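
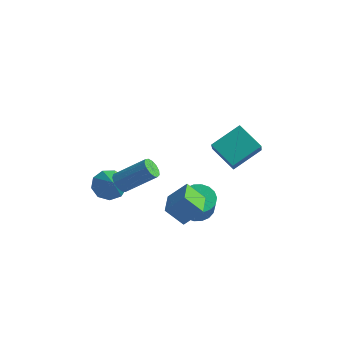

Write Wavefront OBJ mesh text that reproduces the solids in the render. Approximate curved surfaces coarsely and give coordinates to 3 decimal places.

v 1.207 -0.174 -0.958
v 2.042 0.376 -0.979
v 2.508 -0.276 0.497
v 1.673 -0.826 0.518
v 1.753 0.642 -0.77
v 2.22 -0.01 0.706
v 1.356 0.747 -0.599
v 1.823 0.095 0.878
v 0.93 0.67 -0.498
v 1.396 0.018 0.978
v 0.558 0.425 -0.489
v 1.024 -0.227 0.988
v 0.315 0.062 -0.572
v 0.781 -0.59 0.904
v 0.248 -0.348 -0.732
v 0.715 -1 0.744
v 0.372 -0.724 -0.937
v 0.838 -1.376 0.539
v 0.66 -0.99 -1.146
v 1.127 -1.642 0.33
v 1.057 -1.095 -1.318
v 1.524 -1.747 0.159
v 1.484 -1.018 -1.418
v 1.95 -1.67 0.058
v 1.856 -0.773 -1.428
v 2.322 -1.425 0.049
v 2.099 -0.41 -1.344
v 2.565 -1.062 0.132
v 2.165 0 -1.184
v 2.632 -0.652 0.292
v -2.02 -3.011 1.957
v -1.548 -3.251 1.546
v 0.012 -2.449 2.873
v -0.46 -2.209 3.283
v -1.626 -2.902 1.426
v -0.065 -2.099 2.753
v -1.829 -2.587 1.475
v -0.268 -1.785 2.802
v -2.092 -2.407 1.676
v -0.532 -1.605 3.003
v -2.333 -2.419 1.966
v -0.773 -1.616 3.293
v -2.475 -2.619 2.254
v -0.914 -1.816 3.581
v -2.472 -2.943 2.447
v -0.912 -2.141 3.774
v -2.326 -3.289 2.484
v -0.765 -2.487 3.811
v -2.082 -3.547 2.354
v -0.522 -2.745 3.681
v -1.819 -3.635 2.098
v -0.259 -2.832 3.425
v -1.62 -3.524 1.797
v -0.06 -2.722 3.123
v 2.308 -3.704 0.74
v 1.319 -3.982 1.721
v 1.642 -2.191 0.498
v 0.654 -2.469 1.479
v 3.186 -3.151 1.781
v 2.198 -3.429 2.762
v 2.521 -1.638 1.539
v 1.532 -1.916 2.52
v 1.628 3.403 -0.107
v 2.184 2.21 1.304
v 0.056 3.783 0.832
v 0.612 2.59 2.244
v 2.588 4.99 0.856
v 3.144 3.797 2.268
v 1.016 5.37 1.796
v 1.572 4.177 3.207
v -3.468 -1.781 0.258
v -2.961 -0.942 0.539
v -2.692 -2.639 1.422
v -3.557 -0.993 0.899
v -4.111 -1.413 0.959
v -4.364 -2.005 0.691
v -4.198 -2.493 0.221
v -3.69 -2.648 -0.232
v -3.078 -2.397 -0.455
v -2.649 -1.859 -0.345
v -2.603 -1.284 0.048
f 2 1 5
f 2 5 3
f 3 5 6
f 3 6 4
f 5 1 7
f 5 7 6
f 6 7 8
f 6 8 4
f 7 1 9
f 7 9 8
f 8 9 10
f 8 10 4
f 9 1 11
f 9 11 10
f 10 11 12
f 10 12 4
f 11 1 13
f 11 13 12
f 12 13 14
f 12 14 4
f 13 1 15
f 13 15 14
f 14 15 16
f 14 16 4
f 15 1 17
f 15 17 16
f 16 17 18
f 16 18 4
f 17 1 19
f 17 19 18
f 18 19 20
f 18 20 4
f 19 1 21
f 19 21 20
f 20 21 22
f 20 22 4
f 21 1 23
f 21 23 22
f 22 23 24
f 22 24 4
f 23 1 25
f 23 25 24
f 24 25 26
f 24 26 4
f 25 1 27
f 25 27 26
f 26 27 28
f 26 28 4
f 27 1 29
f 27 29 28
f 28 29 30
f 28 30 4
f 29 1 2
f 29 2 30
f 30 2 3
f 30 3 4
f 32 31 35
f 32 35 33
f 33 35 36
f 33 36 34
f 35 31 37
f 35 37 36
f 36 37 38
f 36 38 34
f 37 31 39
f 37 39 38
f 38 39 40
f 38 40 34
f 39 31 41
f 39 41 40
f 40 41 42
f 40 42 34
f 41 31 43
f 41 43 42
f 42 43 44
f 42 44 34
f 43 31 45
f 43 45 44
f 44 45 46
f 44 46 34
f 45 31 47
f 45 47 46
f 46 47 48
f 46 48 34
f 47 31 49
f 47 49 48
f 48 49 50
f 48 50 34
f 49 31 51
f 49 51 50
f 50 51 52
f 50 52 34
f 51 31 53
f 51 53 52
f 52 53 54
f 52 54 34
f 53 31 32
f 53 32 54
f 54 32 33
f 54 33 34
f 56 58 55
f 59 56 55
f 55 58 57
f 57 59 55
f 56 62 58
f 60 56 59
f 60 62 56
f 58 62 57
f 61 59 57
f 57 62 61
f 61 60 59
f 62 60 61
f 64 66 63
f 67 64 63
f 63 66 65
f 65 67 63
f 64 70 66
f 68 64 67
f 68 70 64
f 66 70 65
f 69 67 65
f 65 70 69
f 69 68 67
f 70 68 69
f 72 71 74
f 72 74 73
f 74 71 75
f 74 75 73
f 75 71 76
f 75 76 73
f 76 71 77
f 76 77 73
f 77 71 78
f 77 78 73
f 78 71 79
f 78 79 73
f 79 71 80
f 79 80 73
f 80 71 81
f 80 81 73
f 81 71 72
f 81 72 73



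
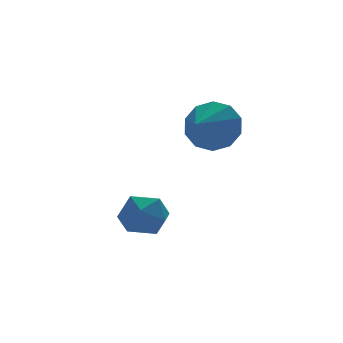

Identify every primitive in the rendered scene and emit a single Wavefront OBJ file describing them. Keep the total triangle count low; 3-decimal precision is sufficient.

v -0.277 0.975 1.603
v 0.105 0.825 2.231
v -1.043 0.425 1.937
v -0.142 1.211 2.302
v -0.44 1.507 2.106
v -0.676 1.6 1.718
v -0.759 1.454 1.286
v -0.659 1.125 0.975
v -0.413 0.739 0.904
v -0.115 0.443 1.1
v 0.121 0.35 1.488
v 0.205 0.496 1.92
v -3.182 -0.537 0.376
v -2.625 -0.303 0.13
v -3.295 -1.157 -0.47
v -2.738 -0.923 -0.716
v -2.726 -1.304 -0.187
v -2.656 -0.921 0.336
v -3.264 -0.539 -0.676
v -3.194 -0.156 -0.153
v -2.676 -0.304 -0.52
v -2.344 -0.777 -0.218
v -3.576 -0.683 -0.122
v -3.244 -1.156 0.18
f 2 1 4
f 2 4 3
f 4 1 5
f 4 5 3
f 5 1 6
f 5 6 3
f 6 1 7
f 6 7 3
f 7 1 8
f 7 8 3
f 8 1 9
f 8 9 3
f 9 1 10
f 9 10 3
f 10 1 11
f 10 11 3
f 11 1 12
f 11 12 3
f 12 1 2
f 12 2 3
f 13 24 18
f 13 18 14
f 13 14 20
f 13 20 23
f 13 23 24
f 14 18 22
f 18 24 17
f 24 23 15
f 23 20 19
f 20 14 21
f 16 22 17
f 16 17 15
f 16 15 19
f 16 19 21
f 16 21 22
f 17 22 18
f 15 17 24
f 19 15 23
f 21 19 20
f 22 21 14



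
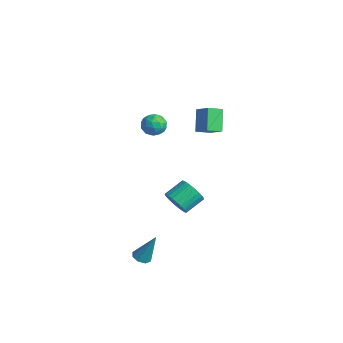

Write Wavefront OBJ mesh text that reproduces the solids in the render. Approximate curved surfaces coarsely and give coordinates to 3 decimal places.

v -1.874 4.146 0.857
v -1.981 3.306 1.161
v -0.871 4.254 1.507
v -0.978 3.414 1.811
v -1.102 3.646 -0.251
v -1.209 2.806 0.053
v -0.099 3.754 0.399
v -0.206 2.914 0.703
v 0.388 0.687 -3.827
v 0.688 0.351 -3.154
v 0.593 1.458 -2.56
v 0.292 1.793 -3.233
v 0.952 0.45 -3.297
v 0.857 1.557 -2.702
v 1.13 0.585 -3.52
v 1.035 1.692 -2.925
v 1.195 0.736 -3.79
v 1.1 1.843 -3.196
v 1.137 0.879 -4.066
v 1.042 1.986 -3.471
v 0.965 0.993 -4.305
v 0.87 2.1 -3.711
v 0.705 1.06 -4.472
v 0.61 2.167 -3.877
v 0.397 1.07 -4.54
v 0.302 2.177 -3.946
v 0.087 1.022 -4.5
v -0.008 2.129 -3.906
v -0.177 0.923 -4.358
v -0.272 2.03 -3.763
v -0.355 0.788 -4.135
v -0.45 1.895 -3.54
v -0.42 0.637 -3.864
v -0.515 1.744 -3.27
v -0.362 0.494 -3.589
v -0.457 1.601 -2.994
v -0.19 0.38 -3.349
v -0.285 1.487 -2.755
v 0.07 0.313 -3.183
v -0.025 1.42 -2.588
v 0.378 0.303 -3.114
v 0.283 1.41 -2.52
v 3.388 -2.981 -4.566
v 3.733 -3.381 -4.525
v 3.852 -2.419 -2.974
v 3.899 -3.05 -4.69
v 3.765 -2.678 -4.782
v 3.411 -2.484 -4.748
v 3.043 -2.581 -4.606
v 2.878 -2.912 -4.441
v 3.011 -3.284 -4.349
v 3.366 -3.478 -4.383
v 0.612 -0.564 2.576
v 0.872 -0.218 3.132
v 1.028 -1.542 2.988
v 1.288 -1.196 3.544
v 0.592 -1.27 3.47
v 0.334 -0.666 3.215
v 1.566 -1.094 2.905
v 1.308 -0.49 2.65
v 1.461 -0.546 3.335
v 0.859 -0.655 3.685
v 1.041 -1.105 2.435
v 0.439 -1.214 2.785
v 0.705 -0.305 2.817
v 1.195 -1.455 3.303
v 0.785 -1.498 3.259
v 0.938 -1.295 3.586
v 0.389 -0.569 2.866
v 0.542 -0.366 3.193
v 0.377 -0.984 3.392
v 1.358 -1.394 2.927
v 1.511 -1.191 3.254
v 0.962 -0.465 2.534
v 1.115 -0.262 2.861
v 1.523 -0.776 2.728
v 1.204 -0.295 3.264
v 1.449 -0.869 3.507
v 1.612 -0.809 3.131
v 1.461 -0.454 2.981
v 0.851 -0.359 3.469
v 1.095 -0.933 3.712
v 0.686 -0.977 3.668
v 0.535 -0.622 3.518
v 1.197 -0.551 3.589
v 0.805 -0.827 2.408
v 1.049 -1.401 2.651
v 1.365 -1.138 2.602
v 1.214 -0.783 2.452
v 0.451 -0.891 2.613
v 0.696 -1.465 2.856
v 0.439 -1.306 3.139
v 0.288 -0.951 2.989
v 0.703 -1.209 2.531
f 2 4 1
f 5 2 1
f 1 4 3
f 3 5 1
f 2 8 4
f 6 2 5
f 6 8 2
f 4 8 3
f 7 5 3
f 3 8 7
f 7 6 5
f 8 6 7
f 10 9 13
f 10 13 11
f 11 13 14
f 11 14 12
f 13 9 15
f 13 15 14
f 14 15 16
f 14 16 12
f 15 9 17
f 15 17 16
f 16 17 18
f 16 18 12
f 17 9 19
f 17 19 18
f 18 19 20
f 18 20 12
f 19 9 21
f 19 21 20
f 20 21 22
f 20 22 12
f 21 9 23
f 21 23 22
f 22 23 24
f 22 24 12
f 23 9 25
f 23 25 24
f 24 25 26
f 24 26 12
f 25 9 27
f 25 27 26
f 26 27 28
f 26 28 12
f 27 9 29
f 27 29 28
f 28 29 30
f 28 30 12
f 29 9 31
f 29 31 30
f 30 31 32
f 30 32 12
f 31 9 33
f 31 33 32
f 32 33 34
f 32 34 12
f 33 9 35
f 33 35 34
f 34 35 36
f 34 36 12
f 35 9 37
f 35 37 36
f 36 37 38
f 36 38 12
f 37 9 39
f 37 39 38
f 38 39 40
f 38 40 12
f 39 9 41
f 39 41 40
f 40 41 42
f 40 42 12
f 41 9 10
f 41 10 42
f 42 10 11
f 42 11 12
f 44 43 46
f 44 46 45
f 46 43 47
f 46 47 45
f 47 43 48
f 47 48 45
f 48 43 49
f 48 49 45
f 49 43 50
f 49 50 45
f 50 43 51
f 50 51 45
f 51 43 52
f 51 52 45
f 52 43 44
f 52 44 45
f 53 90 69
f 90 64 93
f 69 93 58
f 90 93 69
f 53 69 65
f 69 58 70
f 65 70 54
f 69 70 65
f 53 65 74
f 65 54 75
f 74 75 60
f 65 75 74
f 53 74 86
f 74 60 89
f 86 89 63
f 74 89 86
f 53 86 90
f 86 63 94
f 90 94 64
f 86 94 90
f 54 70 81
f 70 58 84
f 81 84 62
f 70 84 81
f 58 93 71
f 93 64 92
f 71 92 57
f 93 92 71
f 64 94 91
f 94 63 87
f 91 87 55
f 94 87 91
f 63 89 88
f 89 60 76
f 88 76 59
f 89 76 88
f 60 75 80
f 75 54 77
f 80 77 61
f 75 77 80
f 56 82 68
f 82 62 83
f 68 83 57
f 82 83 68
f 56 68 66
f 68 57 67
f 66 67 55
f 68 67 66
f 56 66 73
f 66 55 72
f 73 72 59
f 66 72 73
f 56 73 78
f 73 59 79
f 78 79 61
f 73 79 78
f 56 78 82
f 78 61 85
f 82 85 62
f 78 85 82
f 57 83 71
f 83 62 84
f 71 84 58
f 83 84 71
f 55 67 91
f 67 57 92
f 91 92 64
f 67 92 91
f 59 72 88
f 72 55 87
f 88 87 63
f 72 87 88
f 61 79 80
f 79 59 76
f 80 76 60
f 79 76 80
f 62 85 81
f 85 61 77
f 81 77 54
f 85 77 81



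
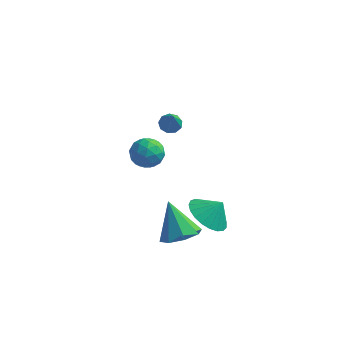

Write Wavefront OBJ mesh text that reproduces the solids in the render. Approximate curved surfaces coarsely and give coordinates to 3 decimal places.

v -0.422 -1.653 -3.003
v 0.374 -1.052 -2.85
v -1.258 -0.967 -1.357
v -0.177 -0.711 -3.272
v -0.872 -0.923 -3.536
v -1.304 -1.562 -3.488
v -1.219 -2.255 -3.156
v -0.668 -2.596 -2.735
v 0.027 -2.384 -2.471
v 0.459 -1.745 -2.518
v -4.157 4.391 -3.03
v -3.609 4.383 -2.297
v -4.271 2.917 -2.963
v -3.723 2.909 -2.23
v -4.565 3.26 -2.167
v -4.495 4.171 -2.209
v -3.385 3.129 -3.051
v -3.315 4.04 -3.093
v -3.132 3.602 -2.31
v -3.862 3.683 -1.764
v -4.018 3.617 -3.496
v -4.748 3.698 -2.95
v -3.873 4.517 -2.67
v -4.007 2.783 -2.59
v -4.502 2.99 -2.554
v -4.18 2.985 -2.123
v -4.394 4.392 -2.618
v -4.072 4.387 -2.187
v -4.634 3.727 -2.111
v -3.808 2.913 -3.073
v -3.486 2.908 -2.642
v -3.7 4.315 -3.137
v -3.378 4.31 -2.706
v -3.246 3.573 -3.149
v -3.271 4.053 -2.246
v -3.338 3.186 -2.207
v -3.139 3.316 -2.689
v -3.098 3.851 -2.714
v -3.7 4.1 -1.926
v -3.766 3.234 -1.886
v -4.262 3.44 -1.849
v -4.22 3.976 -1.874
v -3.419 3.642 -1.933
v -4.114 4.066 -3.374
v -4.18 3.2 -3.334
v -3.66 3.324 -3.386
v -3.618 3.86 -3.411
v -4.542 4.114 -3.053
v -4.609 3.247 -3.014
v -4.782 3.449 -2.546
v -4.741 3.984 -2.571
v -4.461 3.658 -3.327
v -2.161 1.952 1.555
v -1.625 1.951 1.393
v -1.779 1.188 2.825
v -1.698 2.263 1.603
v -1.987 2.43 1.79
v -2.358 2.373 1.868
v -2.637 2.119 1.799
v -2.692 1.787 1.616
v -2.5 1.532 1.405
v -2.148 1.474 1.264
v -1.803 1.639 1.259
v 0.994 -2.118 -0.58
v 1.854 -2.575 -1.025
v 1.586 -1.822 0.26
v 1.876 -2.16 -1.186
v 1.745 -1.739 -1.242
v 1.484 -1.383 -1.184
v 1.139 -1.154 -1.022
v 0.768 -1.092 -0.783
v 0.437 -1.207 -0.509
v 0.202 -1.48 -0.248
v 0.104 -1.863 -0.044
v 0.16 -2.29 0.067
v 0.36 -2.688 0.066
v 0.67 -2.987 -0.046
v 1.036 -3.135 -0.251
v 1.394 -3.108 -0.513
v 1.684 -2.91 -0.787
f 2 1 4
f 2 4 3
f 4 1 5
f 4 5 3
f 5 1 6
f 5 6 3
f 6 1 7
f 6 7 3
f 7 1 8
f 7 8 3
f 8 1 9
f 8 9 3
f 9 1 10
f 9 10 3
f 10 1 2
f 10 2 3
f 11 48 27
f 48 22 51
f 27 51 16
f 48 51 27
f 11 27 23
f 27 16 28
f 23 28 12
f 27 28 23
f 11 23 32
f 23 12 33
f 32 33 18
f 23 33 32
f 11 32 44
f 32 18 47
f 44 47 21
f 32 47 44
f 11 44 48
f 44 21 52
f 48 52 22
f 44 52 48
f 12 28 39
f 28 16 42
f 39 42 20
f 28 42 39
f 16 51 29
f 51 22 50
f 29 50 15
f 51 50 29
f 22 52 49
f 52 21 45
f 49 45 13
f 52 45 49
f 21 47 46
f 47 18 34
f 46 34 17
f 47 34 46
f 18 33 38
f 33 12 35
f 38 35 19
f 33 35 38
f 14 40 26
f 40 20 41
f 26 41 15
f 40 41 26
f 14 26 24
f 26 15 25
f 24 25 13
f 26 25 24
f 14 24 31
f 24 13 30
f 31 30 17
f 24 30 31
f 14 31 36
f 31 17 37
f 36 37 19
f 31 37 36
f 14 36 40
f 36 19 43
f 40 43 20
f 36 43 40
f 15 41 29
f 41 20 42
f 29 42 16
f 41 42 29
f 13 25 49
f 25 15 50
f 49 50 22
f 25 50 49
f 17 30 46
f 30 13 45
f 46 45 21
f 30 45 46
f 19 37 38
f 37 17 34
f 38 34 18
f 37 34 38
f 20 43 39
f 43 19 35
f 39 35 12
f 43 35 39
f 54 53 56
f 54 56 55
f 56 53 57
f 56 57 55
f 57 53 58
f 57 58 55
f 58 53 59
f 58 59 55
f 59 53 60
f 59 60 55
f 60 53 61
f 60 61 55
f 61 53 62
f 61 62 55
f 62 53 63
f 62 63 55
f 63 53 54
f 63 54 55
f 65 64 67
f 65 67 66
f 67 64 68
f 67 68 66
f 68 64 69
f 68 69 66
f 69 64 70
f 69 70 66
f 70 64 71
f 70 71 66
f 71 64 72
f 71 72 66
f 72 64 73
f 72 73 66
f 73 64 74
f 73 74 66
f 74 64 75
f 74 75 66
f 75 64 76
f 75 76 66
f 76 64 77
f 76 77 66
f 77 64 78
f 77 78 66
f 78 64 79
f 78 79 66
f 79 64 80
f 79 80 66
f 80 64 65
f 80 65 66



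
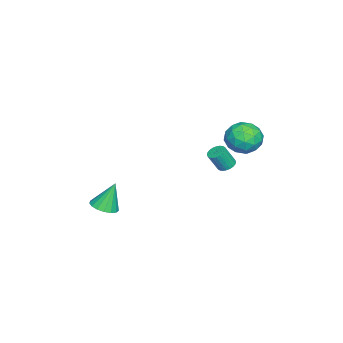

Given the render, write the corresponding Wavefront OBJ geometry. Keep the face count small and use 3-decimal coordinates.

v 1.373 -3.994 -4.83
v 2.006 -3.399 -4.871
v 0.967 -3.446 -3.11
v 1.67 -3.198 -5.014
v 1.267 -3.179 -5.115
v 0.887 -3.348 -5.151
v 0.619 -3.664 -5.113
v 0.524 -4.056 -5.01
v 0.623 -4.434 -4.866
v 0.894 -4.711 -4.714
v 1.274 -4.824 -4.588
v 1.677 -4.747 -4.518
v 2.011 -4.498 -4.519
v 2.198 -4.133 -4.591
v 2.196 -3.736 -4.718
v -1.304 4.37 0.717
v -0.177 4.132 0.608
v -1.703 2.548 0.572
v -0.576 2.31 0.463
v -0.992 2.687 1.474
v -0.745 3.814 1.564
v -1.135 2.866 -0.384
v -0.888 3.993 -0.294
v -0.073 3.203 -0.073
v 0.016 3.092 1.075
v -1.896 3.588 0.105
v -1.807 3.477 1.253
v -0.706 4.411 0.675
v -1.174 2.269 0.505
v -1.419 2.49 1.099
v -0.757 2.351 1.035
v -1.039 4.224 1.237
v -0.377 4.084 1.173
v -0.856 3.235 1.682
v -1.503 2.596 0.007
v -0.841 2.456 -0.057
v -1.123 4.329 0.145
v -0.461 4.19 0.081
v -1.024 3.445 -0.502
v 0.018 3.725 0.211
v -0.216 2.654 0.126
v -0.545 2.981 -0.372
v -0.4 3.643 -0.319
v 0.07 3.66 0.886
v -0.164 2.589 0.8
v -0.409 2.811 1.395
v -0.264 3.473 1.447
v 0.131 3.114 0.486
v -1.716 4.091 0.38
v -1.95 3.02 0.294
v -1.616 3.207 -0.267
v -1.471 3.869 -0.215
v -1.664 4.026 1.054
v -1.898 2.955 0.969
v -1.48 3.037 1.499
v -1.335 3.699 1.552
v -2.011 3.566 0.694
v 0.847 2.849 -0.581
v 1.158 3.301 -0.471
v 1.485 2.803 0.651
v 1.173 2.351 0.541
v 0.965 3.361 -0.388
v 1.291 2.863 0.734
v 0.754 3.343 -0.334
v 1.08 2.845 0.787
v 0.557 3.25 -0.319
v 0.883 2.752 0.803
v 0.404 3.096 -0.343
v 0.731 2.598 0.779
v 0.319 2.904 -0.403
v 0.645 2.406 0.719
v 0.314 2.704 -0.49
v 0.64 2.206 0.632
v 0.39 2.525 -0.591
v 0.716 2.028 0.53
v 0.535 2.397 -0.691
v 0.862 1.899 0.431
v 0.729 2.337 -0.774
v 1.055 1.839 0.348
v 0.94 2.355 -0.827
v 1.266 1.857 0.294
v 1.137 2.448 -0.843
v 1.463 1.95 0.279
v 1.289 2.602 -0.819
v 1.616 2.104 0.303
v 1.375 2.794 -0.759
v 1.701 2.296 0.363
v 1.38 2.994 -0.672
v 1.706 2.496 0.45
v 1.304 3.172 -0.57
v 1.63 2.675 0.551
f 2 1 4
f 2 4 3
f 4 1 5
f 4 5 3
f 5 1 6
f 5 6 3
f 6 1 7
f 6 7 3
f 7 1 8
f 7 8 3
f 8 1 9
f 8 9 3
f 9 1 10
f 9 10 3
f 10 1 11
f 10 11 3
f 11 1 12
f 11 12 3
f 12 1 13
f 12 13 3
f 13 1 14
f 13 14 3
f 14 1 15
f 14 15 3
f 15 1 2
f 15 2 3
f 16 53 32
f 53 27 56
f 32 56 21
f 53 56 32
f 16 32 28
f 32 21 33
f 28 33 17
f 32 33 28
f 16 28 37
f 28 17 38
f 37 38 23
f 28 38 37
f 16 37 49
f 37 23 52
f 49 52 26
f 37 52 49
f 16 49 53
f 49 26 57
f 53 57 27
f 49 57 53
f 17 33 44
f 33 21 47
f 44 47 25
f 33 47 44
f 21 56 34
f 56 27 55
f 34 55 20
f 56 55 34
f 27 57 54
f 57 26 50
f 54 50 18
f 57 50 54
f 26 52 51
f 52 23 39
f 51 39 22
f 52 39 51
f 23 38 43
f 38 17 40
f 43 40 24
f 38 40 43
f 19 45 31
f 45 25 46
f 31 46 20
f 45 46 31
f 19 31 29
f 31 20 30
f 29 30 18
f 31 30 29
f 19 29 36
f 29 18 35
f 36 35 22
f 29 35 36
f 19 36 41
f 36 22 42
f 41 42 24
f 36 42 41
f 19 41 45
f 41 24 48
f 45 48 25
f 41 48 45
f 20 46 34
f 46 25 47
f 34 47 21
f 46 47 34
f 18 30 54
f 30 20 55
f 54 55 27
f 30 55 54
f 22 35 51
f 35 18 50
f 51 50 26
f 35 50 51
f 24 42 43
f 42 22 39
f 43 39 23
f 42 39 43
f 25 48 44
f 48 24 40
f 44 40 17
f 48 40 44
f 59 58 62
f 59 62 60
f 60 62 63
f 60 63 61
f 62 58 64
f 62 64 63
f 63 64 65
f 63 65 61
f 64 58 66
f 64 66 65
f 65 66 67
f 65 67 61
f 66 58 68
f 66 68 67
f 67 68 69
f 67 69 61
f 68 58 70
f 68 70 69
f 69 70 71
f 69 71 61
f 70 58 72
f 70 72 71
f 71 72 73
f 71 73 61
f 72 58 74
f 72 74 73
f 73 74 75
f 73 75 61
f 74 58 76
f 74 76 75
f 75 76 77
f 75 77 61
f 76 58 78
f 76 78 77
f 77 78 79
f 77 79 61
f 78 58 80
f 78 80 79
f 79 80 81
f 79 81 61
f 80 58 82
f 80 82 81
f 81 82 83
f 81 83 61
f 82 58 84
f 82 84 83
f 83 84 85
f 83 85 61
f 84 58 86
f 84 86 85
f 85 86 87
f 85 87 61
f 86 58 88
f 86 88 87
f 87 88 89
f 87 89 61
f 88 58 90
f 88 90 89
f 89 90 91
f 89 91 61
f 90 58 59
f 90 59 91
f 91 59 60
f 91 60 61



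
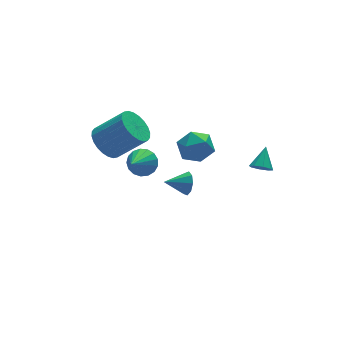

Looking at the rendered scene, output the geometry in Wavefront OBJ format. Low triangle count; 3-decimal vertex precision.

v 0.26 1.005 -3.113
v 0.511 1.337 -2.538
v -0.9 1.215 -2.727
v 0.449 1.655 -2.899
v 0.298 1.669 -3.361
v 0.129 1.373 -3.706
v 0.021 0.904 -3.774
v 0.025 0.482 -3.533
v 0.139 0.306 -3.095
v 0.309 0.456 -2.666
v 0.456 0.863 -2.446
v 1.074 2.273 -0.598
v 1.601 1.673 -1.25
v 0.139 0.967 -0.15
v 0.666 0.367 -0.802
v 1.124 0.736 0.044
v 1.702 1.542 -0.232
v 0.038 1.098 -1.168
v 0.616 1.904 -1.444
v 0.96 0.946 -1.601
v 1.632 0.722 -0.852
v 0.108 1.918 -0.548
v 0.78 1.694 0.201
v -2.245 0.76 -0.314
v -1.59 0.409 -0.018
v -3.275 -0.26 0.754
v -1.646 0.708 0.214
v -1.84 1.02 0.325
v -2.126 1.271 0.289
v -2.44 1.406 0.116
v -2.709 1.393 -0.156
v -2.872 1.234 -0.465
v -2.891 0.967 -0.738
v -2.763 0.653 -0.915
v -2.516 0.363 -0.954
v -2.207 0.164 -0.846
v -1.907 0.101 -0.617
v -1.684 0.19 -0.318
v 1.991 -3.396 1.037
v 2.269 -3.859 1.249
v 2.609 -2.664 1.823
v 2.483 -3.674 0.908
v 2.41 -3.326 0.642
v 2.09 -3.019 0.607
v 1.713 -2.934 0.824
v 1.498 -3.119 1.166
v 1.572 -3.466 1.432
v 1.891 -3.773 1.466
v -4.233 0.45 2.171
v -3.71 0.039 1.451
v -2.444 -0.622 2.75
v -2.967 -0.21 3.469
v -3.549 0.385 1.471
v -2.284 -0.276 2.77
v -3.493 0.742 1.598
v -2.227 0.081 2.897
v -3.549 1.054 1.811
v -2.284 0.393 3.11
v -3.709 1.274 2.08
v -2.444 0.613 3.378
v -3.949 1.369 2.362
v -2.684 0.708 3.661
v -4.232 1.324 2.615
v -2.967 0.663 3.914
v -4.516 1.146 2.8
v -3.25 0.485 4.099
v -4.756 0.862 2.89
v -3.49 0.201 4.189
v -4.916 0.516 2.87
v -3.651 -0.145 4.169
v -4.973 0.159 2.743
v -3.707 -0.502 4.042
v -4.916 -0.153 2.53
v -3.651 -0.814 3.829
v -4.756 -0.373 2.262
v -3.491 -1.034 3.56
v -4.516 -0.468 1.979
v -3.251 -1.129 3.278
v -4.233 -0.423 1.726
v -2.968 -1.084 3.025
v -3.95 -0.245 1.541
v -2.684 -0.906 2.84
f 2 1 4
f 2 4 3
f 4 1 5
f 4 5 3
f 5 1 6
f 5 6 3
f 6 1 7
f 6 7 3
f 7 1 8
f 7 8 3
f 8 1 9
f 8 9 3
f 9 1 10
f 9 10 3
f 10 1 11
f 10 11 3
f 11 1 2
f 11 2 3
f 12 23 17
f 12 17 13
f 12 13 19
f 12 19 22
f 12 22 23
f 13 17 21
f 17 23 16
f 23 22 14
f 22 19 18
f 19 13 20
f 15 21 16
f 15 16 14
f 15 14 18
f 15 18 20
f 15 20 21
f 16 21 17
f 14 16 23
f 18 14 22
f 20 18 19
f 21 20 13
f 25 24 27
f 25 27 26
f 27 24 28
f 27 28 26
f 28 24 29
f 28 29 26
f 29 24 30
f 29 30 26
f 30 24 31
f 30 31 26
f 31 24 32
f 31 32 26
f 32 24 33
f 32 33 26
f 33 24 34
f 33 34 26
f 34 24 35
f 34 35 26
f 35 24 36
f 35 36 26
f 36 24 37
f 36 37 26
f 37 24 38
f 37 38 26
f 38 24 25
f 38 25 26
f 40 39 42
f 40 42 41
f 42 39 43
f 42 43 41
f 43 39 44
f 43 44 41
f 44 39 45
f 44 45 41
f 45 39 46
f 45 46 41
f 46 39 47
f 46 47 41
f 47 39 48
f 47 48 41
f 48 39 40
f 48 40 41
f 50 49 53
f 50 53 51
f 51 53 54
f 51 54 52
f 53 49 55
f 53 55 54
f 54 55 56
f 54 56 52
f 55 49 57
f 55 57 56
f 56 57 58
f 56 58 52
f 57 49 59
f 57 59 58
f 58 59 60
f 58 60 52
f 59 49 61
f 59 61 60
f 60 61 62
f 60 62 52
f 61 49 63
f 61 63 62
f 62 63 64
f 62 64 52
f 63 49 65
f 63 65 64
f 64 65 66
f 64 66 52
f 65 49 67
f 65 67 66
f 66 67 68
f 66 68 52
f 67 49 69
f 67 69 68
f 68 69 70
f 68 70 52
f 69 49 71
f 69 71 70
f 70 71 72
f 70 72 52
f 71 49 73
f 71 73 72
f 72 73 74
f 72 74 52
f 73 49 75
f 73 75 74
f 74 75 76
f 74 76 52
f 75 49 77
f 75 77 76
f 76 77 78
f 76 78 52
f 77 49 79
f 77 79 78
f 78 79 80
f 78 80 52
f 79 49 81
f 79 81 80
f 80 81 82
f 80 82 52
f 81 49 50
f 81 50 82
f 82 50 51
f 82 51 52



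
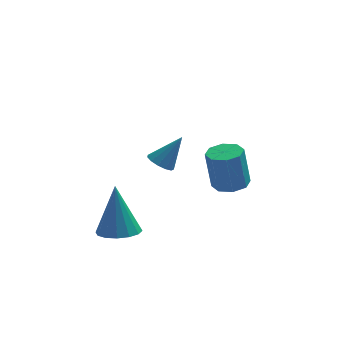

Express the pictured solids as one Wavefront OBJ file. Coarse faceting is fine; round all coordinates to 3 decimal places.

v -1.654 -2.604 1.136
v -1.306 -3.002 0.984
v -0.886 -2.356 2.244
v -1.202 -2.741 0.854
v -1.242 -2.436 0.813
v -1.412 -2.185 0.875
v -1.659 -2.067 1.02
v -1.905 -2.119 1.202
v -2.07 -2.325 1.363
v -2.104 -2.62 1.452
v -1.995 -2.91 1.441
v -1.777 -3.102 1.334
v -1.521 -3.137 1.163
v 1.297 2.042 -3.305
v 1.821 2.576 -3.252
v 1.566 2.653 -1.522
v 1.043 2.118 -1.575
v 1.295 2.791 -3.338
v 1.041 2.868 -1.609
v 0.771 2.567 -3.406
v 0.517 2.643 -1.676
v 0.555 2.035 -3.414
v 0.301 2.112 -1.684
v 0.774 1.507 -3.358
v 0.519 1.584 -1.628
v 1.299 1.292 -3.271
v 1.045 1.369 -1.542
v 1.823 1.517 -3.204
v 1.569 1.593 -1.474
v 2.039 2.048 -3.196
v 1.785 2.125 -1.466
v -3.072 -1.009 -3.601
v -2.292 -0.678 -3.662
v -3.168 -0.411 -1.539
v -2.564 -0.349 -3.77
v -2.973 -0.197 -3.832
v -3.408 -0.263 -3.833
v -3.753 -0.529 -3.772
v -3.916 -0.924 -3.665
v -3.853 -1.341 -3.541
v -3.581 -1.67 -3.433
v -3.172 -1.821 -3.37
v -2.737 -1.755 -3.37
v -2.392 -1.489 -3.431
v -2.229 -1.095 -3.538
f 2 1 4
f 2 4 3
f 4 1 5
f 4 5 3
f 5 1 6
f 5 6 3
f 6 1 7
f 6 7 3
f 7 1 8
f 7 8 3
f 8 1 9
f 8 9 3
f 9 1 10
f 9 10 3
f 10 1 11
f 10 11 3
f 11 1 12
f 11 12 3
f 12 1 13
f 12 13 3
f 13 1 2
f 13 2 3
f 15 14 18
f 15 18 16
f 16 18 19
f 16 19 17
f 18 14 20
f 18 20 19
f 19 20 21
f 19 21 17
f 20 14 22
f 20 22 21
f 21 22 23
f 21 23 17
f 22 14 24
f 22 24 23
f 23 24 25
f 23 25 17
f 24 14 26
f 24 26 25
f 25 26 27
f 25 27 17
f 26 14 28
f 26 28 27
f 27 28 29
f 27 29 17
f 28 14 30
f 28 30 29
f 29 30 31
f 29 31 17
f 30 14 15
f 30 15 31
f 31 15 16
f 31 16 17
f 33 32 35
f 33 35 34
f 35 32 36
f 35 36 34
f 36 32 37
f 36 37 34
f 37 32 38
f 37 38 34
f 38 32 39
f 38 39 34
f 39 32 40
f 39 40 34
f 40 32 41
f 40 41 34
f 41 32 42
f 41 42 34
f 42 32 43
f 42 43 34
f 43 32 44
f 43 44 34
f 44 32 45
f 44 45 34
f 45 32 33
f 45 33 34



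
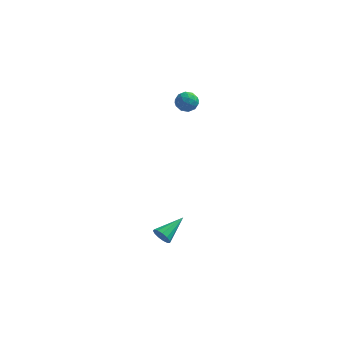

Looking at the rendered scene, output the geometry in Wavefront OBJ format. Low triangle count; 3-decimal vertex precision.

v 1.356 2.82 4.286
v 1.705 3.298 4.069
v 1.615 2.262 3.471
v 1.964 2.74 3.254
v 2.145 2.426 3.771
v 1.985 2.772 4.274
v 1.335 2.788 3.266
v 1.175 3.134 3.769
v 1.693 3.279 3.438
v 2.193 3.055 3.751
v 1.127 2.505 3.789
v 1.627 2.281 4.102
v 1.508 3.108 4.249
v 1.812 2.452 3.291
v 1.918 2.267 3.595
v 2.124 2.549 3.468
v 1.672 2.799 4.37
v 1.877 3.08 4.242
v 2.136 2.567 4.067
v 1.443 2.48 3.298
v 1.648 2.761 3.17
v 1.196 3.011 4.072
v 1.402 3.293 3.945
v 1.184 2.993 3.473
v 1.706 3.378 3.751
v 1.858 3.05 3.272
v 1.488 3.078 3.278
v 1.394 3.281 3.574
v 2 3.246 3.934
v 2.152 2.918 3.456
v 2.258 2.734 3.759
v 2.164 2.937 4.055
v 1.992 3.235 3.564
v 1.168 2.642 4.084
v 1.32 2.314 3.606
v 1.156 2.623 3.485
v 1.062 2.826 3.781
v 1.462 2.51 4.268
v 1.614 2.182 3.789
v 1.926 2.279 3.966
v 1.832 2.482 4.262
v 1.328 2.325 3.976
v 1.353 -1.287 -3.21
v 1.637 -1.251 -3.68
v 2.127 -0.053 -2.65
v 1.384 -1.075 -3.717
v 1.121 -0.967 -3.593
v 0.932 -0.96 -3.347
v 0.877 -1.057 -3.058
v 0.973 -1.227 -2.817
v 1.19 -1.416 -2.701
v 1.459 -1.563 -2.747
v 1.694 -1.623 -2.94
v 1.821 -1.576 -3.218
v 1.8 -1.437 -3.494
f 1 38 17
f 38 12 41
f 17 41 6
f 38 41 17
f 1 17 13
f 17 6 18
f 13 18 2
f 17 18 13
f 1 13 22
f 13 2 23
f 22 23 8
f 13 23 22
f 1 22 34
f 22 8 37
f 34 37 11
f 22 37 34
f 1 34 38
f 34 11 42
f 38 42 12
f 34 42 38
f 2 18 29
f 18 6 32
f 29 32 10
f 18 32 29
f 6 41 19
f 41 12 40
f 19 40 5
f 41 40 19
f 12 42 39
f 42 11 35
f 39 35 3
f 42 35 39
f 11 37 36
f 37 8 24
f 36 24 7
f 37 24 36
f 8 23 28
f 23 2 25
f 28 25 9
f 23 25 28
f 4 30 16
f 30 10 31
f 16 31 5
f 30 31 16
f 4 16 14
f 16 5 15
f 14 15 3
f 16 15 14
f 4 14 21
f 14 3 20
f 21 20 7
f 14 20 21
f 4 21 26
f 21 7 27
f 26 27 9
f 21 27 26
f 4 26 30
f 26 9 33
f 30 33 10
f 26 33 30
f 5 31 19
f 31 10 32
f 19 32 6
f 31 32 19
f 3 15 39
f 15 5 40
f 39 40 12
f 15 40 39
f 7 20 36
f 20 3 35
f 36 35 11
f 20 35 36
f 9 27 28
f 27 7 24
f 28 24 8
f 27 24 28
f 10 33 29
f 33 9 25
f 29 25 2
f 33 25 29
f 44 43 46
f 44 46 45
f 46 43 47
f 46 47 45
f 47 43 48
f 47 48 45
f 48 43 49
f 48 49 45
f 49 43 50
f 49 50 45
f 50 43 51
f 50 51 45
f 51 43 52
f 51 52 45
f 52 43 53
f 52 53 45
f 53 43 54
f 53 54 45
f 54 43 55
f 54 55 45
f 55 43 44
f 55 44 45



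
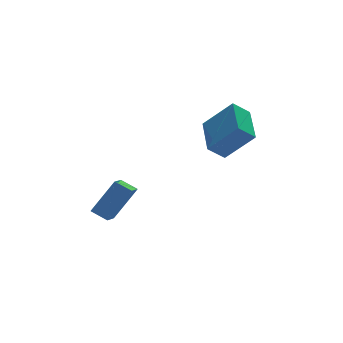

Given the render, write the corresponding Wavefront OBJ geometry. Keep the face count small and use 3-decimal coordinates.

v -2.756 -2.15 -3.551
v -1.725 -2.179 -2.125
v -2.156 -1.411 -3.97
v -1.125 -1.44 -2.544
v -2.295 -2.72 -3.896
v -1.264 -2.749 -2.47
v -1.695 -1.981 -4.315
v -0.664 -2.01 -2.889
v 2.201 -3.952 -0.853
v 1.487 -3.85 -0.25
v 2.855 -2.246 -0.369
v 2.14 -2.144 0.234
v 3.16 -4.676 0.406
v 2.445 -4.574 1.009
v 3.813 -2.97 0.89
v 3.099 -2.868 1.493
f 2 4 1
f 5 2 1
f 1 4 3
f 3 5 1
f 2 8 4
f 6 2 5
f 6 8 2
f 4 8 3
f 7 5 3
f 3 8 7
f 7 6 5
f 8 6 7
f 10 12 9
f 13 10 9
f 9 12 11
f 11 13 9
f 10 16 12
f 14 10 13
f 14 16 10
f 12 16 11
f 15 13 11
f 11 16 15
f 15 14 13
f 16 14 15



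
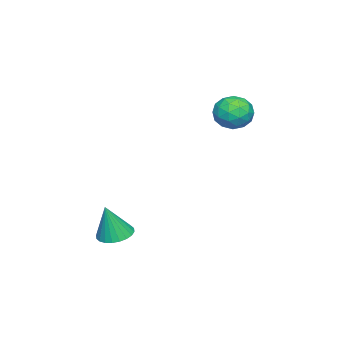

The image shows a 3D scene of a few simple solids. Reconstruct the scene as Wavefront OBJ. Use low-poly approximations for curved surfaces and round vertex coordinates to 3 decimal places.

v 1.507 -3.158 -1.569
v 2.186 -2.964 -1.709
v 1.873 -3.382 -0.111
v 2.071 -2.716 -1.643
v 1.87 -2.536 -1.565
v 1.614 -2.451 -1.488
v 1.341 -2.473 -1.423
v 1.094 -2.6 -1.38
v 0.91 -2.811 -1.366
v 0.817 -3.076 -1.384
v 0.828 -3.353 -1.429
v 0.944 -3.6 -1.496
v 1.145 -3.78 -1.574
v 1.401 -3.866 -1.651
v 1.673 -3.843 -1.716
v 1.921 -3.717 -1.758
v 2.105 -3.505 -1.772
v 2.198 -3.241 -1.755
v -2.618 0.221 4.247
v -2.038 0.597 3.786
v -2.622 -0.817 3.394
v -2.042 -0.441 2.933
v -1.85 -0.73 3.688
v -1.847 -0.088 4.215
v -2.813 -0.132 2.965
v -2.81 0.51 3.492
v -2.159 0.379 2.994
v -1.564 0.01 3.441
v -3.096 -0.23 3.739
v -2.501 -0.599 4.186
v -2.328 0.5 4.092
v -2.332 -0.72 3.088
v -2.219 -0.89 3.532
v -1.879 -0.669 3.261
v -2.216 0.098 4.344
v -1.875 0.319 4.073
v -1.764 -0.461 4.015
v -2.785 -0.539 3.107
v -2.444 -0.318 2.836
v -2.781 0.449 3.919
v -2.441 0.67 3.648
v -2.896 0.241 3.165
v -2.058 0.593 3.355
v -2.06 -0.017 2.853
v -2.513 0.165 2.872
v -2.511 0.542 3.182
v -1.708 0.376 3.618
v -1.71 -0.234 3.116
v -1.597 -0.404 3.56
v -1.596 -0.027 3.87
v -1.779 0.248 3.152
v -2.95 0.014 4.064
v -2.952 -0.596 3.562
v -3.064 -0.193 3.31
v -3.063 0.184 3.62
v -2.6 -0.203 4.327
v -2.602 -0.813 3.825
v -2.149 -0.762 3.998
v -2.147 -0.385 4.308
v -2.881 -0.468 4.028
f 2 1 4
f 2 4 3
f 4 1 5
f 4 5 3
f 5 1 6
f 5 6 3
f 6 1 7
f 6 7 3
f 7 1 8
f 7 8 3
f 8 1 9
f 8 9 3
f 9 1 10
f 9 10 3
f 10 1 11
f 10 11 3
f 11 1 12
f 11 12 3
f 12 1 13
f 12 13 3
f 13 1 14
f 13 14 3
f 14 1 15
f 14 15 3
f 15 1 16
f 15 16 3
f 16 1 17
f 16 17 3
f 17 1 18
f 17 18 3
f 18 1 2
f 18 2 3
f 19 56 35
f 56 30 59
f 35 59 24
f 56 59 35
f 19 35 31
f 35 24 36
f 31 36 20
f 35 36 31
f 19 31 40
f 31 20 41
f 40 41 26
f 31 41 40
f 19 40 52
f 40 26 55
f 52 55 29
f 40 55 52
f 19 52 56
f 52 29 60
f 56 60 30
f 52 60 56
f 20 36 47
f 36 24 50
f 47 50 28
f 36 50 47
f 24 59 37
f 59 30 58
f 37 58 23
f 59 58 37
f 30 60 57
f 60 29 53
f 57 53 21
f 60 53 57
f 29 55 54
f 55 26 42
f 54 42 25
f 55 42 54
f 26 41 46
f 41 20 43
f 46 43 27
f 41 43 46
f 22 48 34
f 48 28 49
f 34 49 23
f 48 49 34
f 22 34 32
f 34 23 33
f 32 33 21
f 34 33 32
f 22 32 39
f 32 21 38
f 39 38 25
f 32 38 39
f 22 39 44
f 39 25 45
f 44 45 27
f 39 45 44
f 22 44 48
f 44 27 51
f 48 51 28
f 44 51 48
f 23 49 37
f 49 28 50
f 37 50 24
f 49 50 37
f 21 33 57
f 33 23 58
f 57 58 30
f 33 58 57
f 25 38 54
f 38 21 53
f 54 53 29
f 38 53 54
f 27 45 46
f 45 25 42
f 46 42 26
f 45 42 46
f 28 51 47
f 51 27 43
f 47 43 20
f 51 43 47



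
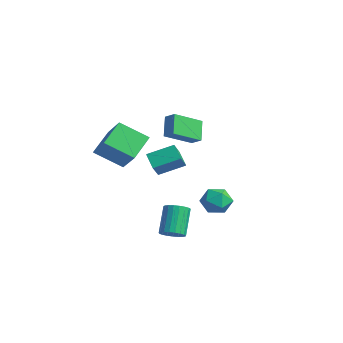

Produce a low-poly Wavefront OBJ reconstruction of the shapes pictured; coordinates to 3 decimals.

v 0.502 -0.709 4.414
v 1.183 -0.51 4.825
v 0.531 1.07 3.502
v 1.212 1.269 3.913
v 1.308 -1.269 3.347
v 1.989 -1.07 3.758
v 1.337 0.51 2.435
v 2.018 0.709 2.846
v 1.93 -1.994 0.784
v 0.963 -1.845 1.425
v 2.572 -0.607 1.431
v 1.605 -0.457 2.071
v 2.395 -2.603 1.629
v 1.428 -2.453 2.269
v 3.037 -1.215 2.275
v 2.07 -1.066 2.916
v -2.432 -3.667 1.222
v -3.16 -2.282 2.228
v -1.371 -2.334 0.155
v -2.098 -0.949 1.161
v -0.842 -3.831 2.599
v -1.569 -2.446 3.605
v 0.22 -2.498 1.532
v -0.508 -1.113 2.538
v -1.748 3.726 -3.638
v -0.999 4.211 -3.082
v -0.561 2.789 -4.418
v 0.188 3.274 -3.862
v -0.481 2.619 -3.384
v -1.214 3.198 -2.901
v -0.346 3.802 -4.599
v -1.079 4.381 -4.116
v -0.132 4.258 -3.676
v -0.216 3.527 -2.925
v -1.344 3.473 -4.575
v -1.428 2.742 -3.824
v 2.573 -1.482 -3.718
v 3.166 -1.664 -3.279
v 2.3 -0.841 -1.764
v 1.707 -0.658 -2.202
v 3.25 -1.379 -3.387
v 2.383 -0.556 -1.871
v 3.216 -1.112 -3.551
v 2.349 -0.288 -2.036
v 3.071 -0.908 -3.745
v 2.205 -0.085 -2.229
v 2.84 -0.804 -3.934
v 1.974 0.02 -2.418
v 2.563 -0.816 -4.085
v 1.697 0.007 -2.57
v 2.288 -0.944 -4.173
v 1.421 -0.121 -2.658
v 2.062 -1.165 -4.182
v 1.195 -0.342 -2.667
v 1.924 -1.441 -4.111
v 1.058 -0.617 -2.596
v 1.899 -1.723 -3.972
v 1.033 -0.9 -2.457
v 1.99 -1.964 -3.789
v 1.124 -1.141 -2.273
v 2.182 -2.122 -3.594
v 1.316 -1.298 -2.078
v 2.442 -2.168 -3.42
v 1.576 -1.345 -1.904
v 2.724 -2.096 -3.297
v 1.858 -1.273 -1.782
v 2.981 -1.918 -3.248
v 2.114 -1.095 -1.732
f 2 4 1
f 5 2 1
f 1 4 3
f 3 5 1
f 2 8 4
f 6 2 5
f 6 8 2
f 4 8 3
f 7 5 3
f 3 8 7
f 7 6 5
f 8 6 7
f 10 12 9
f 13 10 9
f 9 12 11
f 11 13 9
f 10 16 12
f 14 10 13
f 14 16 10
f 12 16 11
f 15 13 11
f 11 16 15
f 15 14 13
f 16 14 15
f 18 20 17
f 21 18 17
f 17 20 19
f 19 21 17
f 18 24 20
f 22 18 21
f 22 24 18
f 20 24 19
f 23 21 19
f 19 24 23
f 23 22 21
f 24 22 23
f 25 36 30
f 25 30 26
f 25 26 32
f 25 32 35
f 25 35 36
f 26 30 34
f 30 36 29
f 36 35 27
f 35 32 31
f 32 26 33
f 28 34 29
f 28 29 27
f 28 27 31
f 28 31 33
f 28 33 34
f 29 34 30
f 27 29 36
f 31 27 35
f 33 31 32
f 34 33 26
f 38 37 41
f 38 41 39
f 39 41 42
f 39 42 40
f 41 37 43
f 41 43 42
f 42 43 44
f 42 44 40
f 43 37 45
f 43 45 44
f 44 45 46
f 44 46 40
f 45 37 47
f 45 47 46
f 46 47 48
f 46 48 40
f 47 37 49
f 47 49 48
f 48 49 50
f 48 50 40
f 49 37 51
f 49 51 50
f 50 51 52
f 50 52 40
f 51 37 53
f 51 53 52
f 52 53 54
f 52 54 40
f 53 37 55
f 53 55 54
f 54 55 56
f 54 56 40
f 55 37 57
f 55 57 56
f 56 57 58
f 56 58 40
f 57 37 59
f 57 59 58
f 58 59 60
f 58 60 40
f 59 37 61
f 59 61 60
f 60 61 62
f 60 62 40
f 61 37 63
f 61 63 62
f 62 63 64
f 62 64 40
f 63 37 65
f 63 65 64
f 64 65 66
f 64 66 40
f 65 37 67
f 65 67 66
f 66 67 68
f 66 68 40
f 67 37 38
f 67 38 68
f 68 38 39
f 68 39 40



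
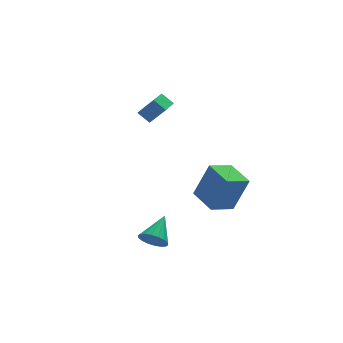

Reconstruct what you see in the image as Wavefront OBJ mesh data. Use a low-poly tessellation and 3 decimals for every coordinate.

v -0.754 2.586 3.011
v -1.284 3.062 3.578
v -0.028 3.612 2.829
v -0.558 4.088 3.396
v 0.038 2.212 4.064
v -0.492 2.688 4.631
v 0.764 3.238 3.882
v 0.234 3.714 4.449
v -2.408 -4.052 -1.532
v -1.772 -4.194 -2.029
v -1.452 -2.868 -0.648
v -1.949 -3.924 -2.199
v -2.217 -3.68 -2.237
v -2.523 -3.509 -2.135
v -2.806 -3.446 -1.914
v -3.011 -3.502 -1.617
v -3.095 -3.668 -1.303
v -3.044 -3.91 -1.034
v -2.867 -4.18 -0.864
v -2.599 -4.424 -0.827
v -2.293 -4.595 -0.929
v -2.01 -4.659 -1.15
v -1.806 -4.602 -1.447
v -1.721 -4.436 -1.761
v 0.711 -3.817 0.048
v 1.521 -3.921 2.08
v 0.256 -2.2 0.312
v 1.066 -2.305 2.344
v 2.054 -3.355 -0.464
v 2.864 -3.46 1.568
v 1.599 -1.739 -0.2
v 2.409 -1.843 1.832
f 2 4 1
f 5 2 1
f 1 4 3
f 3 5 1
f 2 8 4
f 6 2 5
f 6 8 2
f 4 8 3
f 7 5 3
f 3 8 7
f 7 6 5
f 8 6 7
f 10 9 12
f 10 12 11
f 12 9 13
f 12 13 11
f 13 9 14
f 13 14 11
f 14 9 15
f 14 15 11
f 15 9 16
f 15 16 11
f 16 9 17
f 16 17 11
f 17 9 18
f 17 18 11
f 18 9 19
f 18 19 11
f 19 9 20
f 19 20 11
f 20 9 21
f 20 21 11
f 21 9 22
f 21 22 11
f 22 9 23
f 22 23 11
f 23 9 24
f 23 24 11
f 24 9 10
f 24 10 11
f 26 28 25
f 29 26 25
f 25 28 27
f 27 29 25
f 26 32 28
f 30 26 29
f 30 32 26
f 28 32 27
f 31 29 27
f 27 32 31
f 31 30 29
f 32 30 31



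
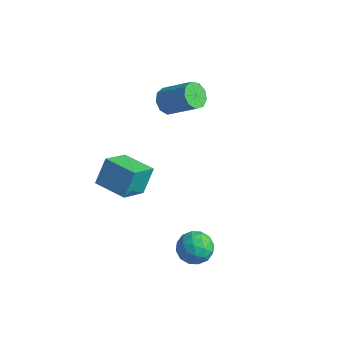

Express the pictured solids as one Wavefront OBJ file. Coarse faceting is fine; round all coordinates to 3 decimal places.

v -2.026 2.965 1.718
v -1.725 3.452 1.187
v -0.233 3.821 2.371
v -0.534 3.335 2.902
v -2.051 3.718 1.515
v -0.56 4.087 2.699
v -2.365 3.632 1.938
v -0.874 4.002 3.122
v -2.521 3.234 2.257
v -1.029 3.604 3.442
v -2.444 2.711 2.325
v -0.953 3.08 3.509
v -2.172 2.306 2.108
v -0.681 2.675 3.292
v -1.832 2.21 1.709
v -0.34 2.579 2.893
v -1.582 2.467 1.314
v -0.09 2.837 2.498
v -1.54 2.958 1.108
v -0.048 3.327 2.292
v -3.633 0.791 -4.161
v -3.548 -0.727 -3.161
v -3.679 1.647 -2.857
v -3.594 0.129 -1.857
v -1.826 0.891 -4.163
v -1.741 -0.627 -3.163
v -1.872 1.747 -2.859
v -1.787 0.229 -1.859
v 2.626 -1.24 -2.74
v 3.375 -0.751 -3.078
v 3.585 -2.309 -2.162
v 4.334 -1.82 -2.5
v 3.818 -1.465 -1.777
v 3.225 -0.804 -2.134
v 3.735 -2.256 -3.106
v 3.142 -1.595 -3.463
v 4.061 -1.378 -3.304
v 4.112 -0.889 -2.483
v 2.848 -2.171 -2.757
v 2.899 -1.682 -1.936
v 2.916 -0.902 -2.959
v 4.044 -2.158 -2.281
v 3.74 -1.95 -1.856
v 4.181 -1.662 -2.054
v 2.828 -0.933 -2.405
v 3.268 -0.645 -2.603
v 3.528 -1.065 -1.839
v 3.692 -2.415 -2.637
v 4.132 -2.127 -2.835
v 2.779 -1.398 -3.186
v 3.22 -1.11 -3.384
v 3.432 -1.995 -3.401
v 3.76 -0.983 -3.291
v 4.324 -1.611 -2.952
v 3.972 -1.867 -3.308
v 3.623 -1.479 -3.517
v 3.789 -0.695 -2.808
v 4.353 -1.324 -2.469
v 4.05 -1.115 -2.044
v 3.701 -0.727 -2.254
v 4.193 -1.064 -2.941
v 2.607 -1.736 -2.771
v 3.171 -2.365 -2.432
v 3.259 -2.333 -2.986
v 2.91 -1.945 -3.196
v 2.636 -1.449 -2.288
v 3.2 -2.077 -1.949
v 3.337 -1.581 -1.723
v 2.988 -1.193 -1.932
v 2.767 -1.996 -2.299
f 2 1 5
f 2 5 3
f 3 5 6
f 3 6 4
f 5 1 7
f 5 7 6
f 6 7 8
f 6 8 4
f 7 1 9
f 7 9 8
f 8 9 10
f 8 10 4
f 9 1 11
f 9 11 10
f 10 11 12
f 10 12 4
f 11 1 13
f 11 13 12
f 12 13 14
f 12 14 4
f 13 1 15
f 13 15 14
f 14 15 16
f 14 16 4
f 15 1 17
f 15 17 16
f 16 17 18
f 16 18 4
f 17 1 19
f 17 19 18
f 18 19 20
f 18 20 4
f 19 1 2
f 19 2 20
f 20 2 3
f 20 3 4
f 22 24 21
f 25 22 21
f 21 24 23
f 23 25 21
f 22 28 24
f 26 22 25
f 26 28 22
f 24 28 23
f 27 25 23
f 23 28 27
f 27 26 25
f 28 26 27
f 29 66 45
f 66 40 69
f 45 69 34
f 66 69 45
f 29 45 41
f 45 34 46
f 41 46 30
f 45 46 41
f 29 41 50
f 41 30 51
f 50 51 36
f 41 51 50
f 29 50 62
f 50 36 65
f 62 65 39
f 50 65 62
f 29 62 66
f 62 39 70
f 66 70 40
f 62 70 66
f 30 46 57
f 46 34 60
f 57 60 38
f 46 60 57
f 34 69 47
f 69 40 68
f 47 68 33
f 69 68 47
f 40 70 67
f 70 39 63
f 67 63 31
f 70 63 67
f 39 65 64
f 65 36 52
f 64 52 35
f 65 52 64
f 36 51 56
f 51 30 53
f 56 53 37
f 51 53 56
f 32 58 44
f 58 38 59
f 44 59 33
f 58 59 44
f 32 44 42
f 44 33 43
f 42 43 31
f 44 43 42
f 32 42 49
f 42 31 48
f 49 48 35
f 42 48 49
f 32 49 54
f 49 35 55
f 54 55 37
f 49 55 54
f 32 54 58
f 54 37 61
f 58 61 38
f 54 61 58
f 33 59 47
f 59 38 60
f 47 60 34
f 59 60 47
f 31 43 67
f 43 33 68
f 67 68 40
f 43 68 67
f 35 48 64
f 48 31 63
f 64 63 39
f 48 63 64
f 37 55 56
f 55 35 52
f 56 52 36
f 55 52 56
f 38 61 57
f 61 37 53
f 57 53 30
f 61 53 57



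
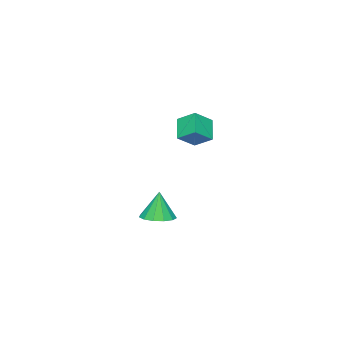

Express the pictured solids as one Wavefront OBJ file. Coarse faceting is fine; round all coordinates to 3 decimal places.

v -0.8 2.035 3.729
v -0.89 3.066 4.317
v -1.832 2.34 3.036
v -1.922 3.371 3.623
v 0.022 2.649 2.777
v -0.068 3.68 3.364
v -1.01 2.954 2.083
v -1.1 3.985 2.671
v -2.28 -0.324 -4.005
v -1.556 -0.98 -3.943
v -2.46 -0.356 -2.275
v -1.318 -0.483 -3.909
v -1.386 0.065 -3.905
v -1.738 0.49 -3.934
v -2.263 0.656 -3.985
v -2.792 0.511 -4.043
v -3.16 0.101 -4.088
v -3.248 -0.443 -4.108
v -3.029 -0.95 -4.094
v -2.572 -1.258 -4.053
v -2.023 -1.269 -3.996
f 2 4 1
f 5 2 1
f 1 4 3
f 3 5 1
f 2 8 4
f 6 2 5
f 6 8 2
f 4 8 3
f 7 5 3
f 3 8 7
f 7 6 5
f 8 6 7
f 10 9 12
f 10 12 11
f 12 9 13
f 12 13 11
f 13 9 14
f 13 14 11
f 14 9 15
f 14 15 11
f 15 9 16
f 15 16 11
f 16 9 17
f 16 17 11
f 17 9 18
f 17 18 11
f 18 9 19
f 18 19 11
f 19 9 20
f 19 20 11
f 20 9 21
f 20 21 11
f 21 9 10
f 21 10 11



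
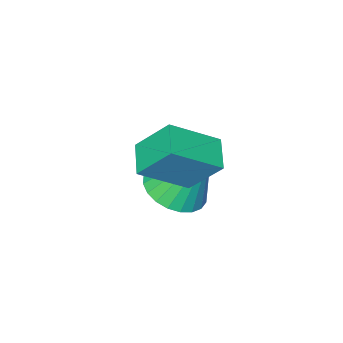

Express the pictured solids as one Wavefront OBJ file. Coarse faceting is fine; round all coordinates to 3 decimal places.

v -0.179 -1.509 1.128
v 0.238 -0.855 0.974
v -0.641 -0.831 2.752
v -0.039 -0.778 0.863
v -0.337 -0.811 0.792
v -0.611 -0.951 0.772
v -0.82 -1.176 0.807
v -0.93 -1.451 0.89
v -0.927 -1.735 1.009
v -0.809 -1.985 1.147
v -0.596 -2.162 1.281
v -0.319 -2.24 1.393
v -0.021 -2.206 1.463
v 0.253 -2.066 1.483
v 0.461 -1.842 1.448
v 0.572 -1.566 1.365
v 0.569 -1.282 1.246
v 0.451 -1.033 1.108
v 0.077 -0.833 2.708
v 1.123 -1.29 3.466
v -0.272 -0.139 3.609
v 0.774 -0.596 4.367
v 0.566 -0.204 2.413
v 1.612 -0.661 3.171
v 0.217 0.49 3.314
v 1.263 0.033 4.072
f 2 1 4
f 2 4 3
f 4 1 5
f 4 5 3
f 5 1 6
f 5 6 3
f 6 1 7
f 6 7 3
f 7 1 8
f 7 8 3
f 8 1 9
f 8 9 3
f 9 1 10
f 9 10 3
f 10 1 11
f 10 11 3
f 11 1 12
f 11 12 3
f 12 1 13
f 12 13 3
f 13 1 14
f 13 14 3
f 14 1 15
f 14 15 3
f 15 1 16
f 15 16 3
f 16 1 17
f 16 17 3
f 17 1 18
f 17 18 3
f 18 1 2
f 18 2 3
f 20 22 19
f 23 20 19
f 19 22 21
f 21 23 19
f 20 26 22
f 24 20 23
f 24 26 20
f 22 26 21
f 25 23 21
f 21 26 25
f 25 24 23
f 26 24 25



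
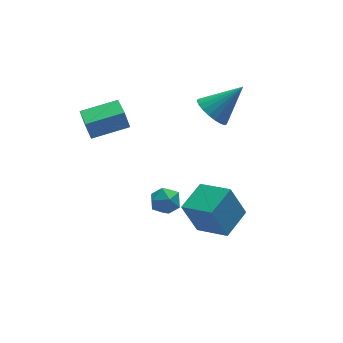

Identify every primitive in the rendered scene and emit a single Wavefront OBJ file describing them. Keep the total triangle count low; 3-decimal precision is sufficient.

v 0.157 -2.268 -0.883
v 0.791 -2.632 -0.689
v -0.451 -2.848 0.009
v 0.183 -3.212 0.203
v 0.123 -2.468 0.325
v 0.498 -2.109 -0.226
v -0.158 -3.371 -0.454
v 0.217 -3.012 -1.005
v 0.596 -3.314 -0.423
v 0.77 -2.756 0.058
v -0.43 -2.724 -0.738
v -0.256 -2.166 -0.257
v -2.337 -0.578 2.917
v -2.478 -0.316 3.714
v -2.132 0.853 2.483
v -2.273 1.115 3.279
v -0.647 -0.715 3.261
v -0.788 -0.453 4.057
v -0.442 0.716 2.826
v -0.583 0.978 3.623
v 2.442 -4.203 -2.297
v 1.815 -3.91 -0.679
v 1.581 -2.868 -2.873
v 0.953 -2.575 -1.255
v 3.687 -3.265 -1.985
v 3.059 -2.972 -0.367
v 2.825 -1.93 -2.561
v 2.198 -1.637 -0.943
v 3.257 -0.257 2.571
v 3.753 0.237 2.005
v 4.703 -0.243 3.849
v 3.575 0.5 2.203
v 3.342 0.632 2.464
v 3.095 0.611 2.744
v 2.876 0.439 2.994
v 2.722 0.147 3.171
v 2.661 -0.215 3.244
v 2.704 -0.584 3.2
v 2.841 -0.897 3.048
v 3.051 -1.099 2.813
v 3.297 -1.156 2.536
v 3.535 -1.057 2.265
v 3.726 -0.82 2.047
v 3.835 -0.486 1.92
v 3.845 -0.112 1.905
f 1 12 6
f 1 6 2
f 1 2 8
f 1 8 11
f 1 11 12
f 2 6 10
f 6 12 5
f 12 11 3
f 11 8 7
f 8 2 9
f 4 10 5
f 4 5 3
f 4 3 7
f 4 7 9
f 4 9 10
f 5 10 6
f 3 5 12
f 7 3 11
f 9 7 8
f 10 9 2
f 14 16 13
f 17 14 13
f 13 16 15
f 15 17 13
f 14 20 16
f 18 14 17
f 18 20 14
f 16 20 15
f 19 17 15
f 15 20 19
f 19 18 17
f 20 18 19
f 22 24 21
f 25 22 21
f 21 24 23
f 23 25 21
f 22 28 24
f 26 22 25
f 26 28 22
f 24 28 23
f 27 25 23
f 23 28 27
f 27 26 25
f 28 26 27
f 30 29 32
f 30 32 31
f 32 29 33
f 32 33 31
f 33 29 34
f 33 34 31
f 34 29 35
f 34 35 31
f 35 29 36
f 35 36 31
f 36 29 37
f 36 37 31
f 37 29 38
f 37 38 31
f 38 29 39
f 38 39 31
f 39 29 40
f 39 40 31
f 40 29 41
f 40 41 31
f 41 29 42
f 41 42 31
f 42 29 43
f 42 43 31
f 43 29 44
f 43 44 31
f 44 29 45
f 44 45 31
f 45 29 30
f 45 30 31



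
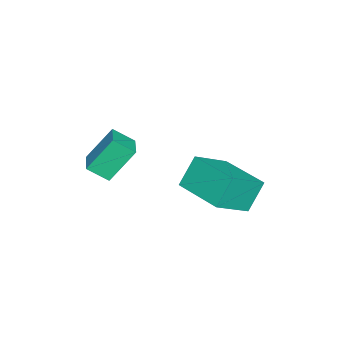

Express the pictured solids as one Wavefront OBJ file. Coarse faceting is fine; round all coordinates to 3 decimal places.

v -1.23 -0.506 0.292
v -0.025 -1.342 1.248
v -1.879 -0.111 1.456
v -0.674 -0.946 2.412
v -0.086 1.206 0.348
v 1.119 0.371 1.304
v -0.735 1.602 1.512
v 0.47 0.766 2.468
v 1.258 -3.512 2.585
v 1.406 -4.29 3.146
v 0.672 -2.724 3.835
v 0.821 -3.501 4.396
v 2.339 -3.119 2.844
v 2.488 -3.896 3.405
v 1.754 -2.33 4.094
v 1.902 -3.108 4.655
f 2 4 1
f 5 2 1
f 1 4 3
f 3 5 1
f 2 8 4
f 6 2 5
f 6 8 2
f 4 8 3
f 7 5 3
f 3 8 7
f 7 6 5
f 8 6 7
f 10 12 9
f 13 10 9
f 9 12 11
f 11 13 9
f 10 16 12
f 14 10 13
f 14 16 10
f 12 16 11
f 15 13 11
f 11 16 15
f 15 14 13
f 16 14 15



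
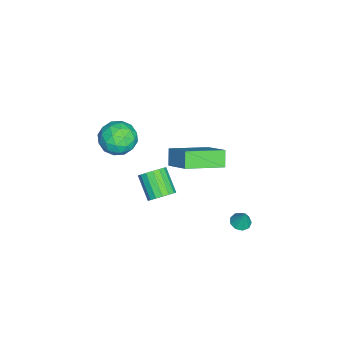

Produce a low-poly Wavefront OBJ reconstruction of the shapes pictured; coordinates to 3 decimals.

v -3.011 -2.825 -1.758
v -2.471 -2.33 -1.047
v -1.929 -4.07 -1.713
v -1.389 -3.575 -1.002
v -2.31 -3.95 -0.775
v -2.979 -3.18 -0.803
v -1.421 -3.22 -1.957
v -2.09 -2.45 -1.985
v -1.489 -2.574 -1.17
v -2.039 -3.026 -0.44
v -2.361 -3.374 -2.32
v -2.911 -3.826 -1.59
v -2.836 -2.468 -1.406
v -1.564 -3.932 -1.354
v -2.105 -4.152 -1.22
v -1.788 -3.861 -0.802
v -3.134 -2.968 -1.263
v -2.818 -2.677 -0.845
v -2.723 -3.629 -0.685
v -1.582 -3.723 -1.915
v -1.266 -3.432 -1.497
v -2.612 -2.539 -1.958
v -2.295 -2.248 -1.54
v -1.677 -2.771 -2.075
v -1.942 -2.321 -1.061
v -1.306 -3.053 -1.035
v -1.324 -2.844 -1.596
v -1.717 -2.391 -1.613
v -2.265 -2.586 -0.632
v -1.629 -3.318 -0.605
v -2.17 -3.538 -0.471
v -2.563 -3.086 -0.488
v -1.687 -2.73 -0.704
v -2.771 -3.082 -2.155
v -2.135 -3.814 -2.128
v -1.837 -3.314 -2.272
v -2.23 -2.862 -2.289
v -3.094 -3.347 -1.725
v -2.458 -4.079 -1.699
v -2.683 -4.009 -1.147
v -3.076 -3.556 -1.164
v -2.713 -3.67 -2.056
v 0.419 3.229 -3.853
v 0.879 3.409 -4.017
v 0.661 3.491 -2.887
v 0.636 3.669 -4.026
v 0.292 3.723 -3.955
v 0.007 3.546 -3.836
v -0.085 3.221 -3.725
v 0.059 2.9 -3.674
v 0.371 2.733 -3.707
v 0.706 2.798 -3.809
v 0.906 3.065 -3.931
v -3.137 0.992 -3.543
v -3.749 0.874 -2.826
v -2.151 1.994 -2.534
v -2.763 1.876 -1.818
v -2.057 -0.716 -2.902
v -2.669 -0.834 -2.186
v -1.071 0.286 -1.894
v -1.683 0.168 -1.177
v 0.049 -0.574 -3.131
v 0.569 -0.997 -2.929
v -0.329 -1.669 -2.027
v -0.849 -1.246 -2.229
v 0.589 -0.738 -2.717
v -0.309 -1.411 -1.814
v 0.485 -0.442 -2.6
v -0.413 -1.115 -1.697
v 0.281 -0.176 -2.604
v -0.617 -0.849 -1.701
v 0.024 -0.001 -2.729
v -0.874 -0.674 -1.827
v -0.227 0.043 -2.947
v -1.125 -0.63 -2.044
v -0.415 -0.055 -3.206
v -1.313 -0.727 -2.304
v -0.496 -0.271 -3.449
v -1.395 -0.944 -2.546
v -0.453 -0.557 -3.619
v -1.351 -1.229 -2.716
v -0.295 -0.846 -3.677
v -1.193 -1.519 -2.774
v -0.058 -1.073 -3.61
v -0.956 -1.746 -2.707
v 0.204 -1.186 -3.433
v -0.694 -1.858 -2.531
v 0.43 -1.158 -3.188
v -0.468 -1.831 -2.285
f 1 38 17
f 38 12 41
f 17 41 6
f 38 41 17
f 1 17 13
f 17 6 18
f 13 18 2
f 17 18 13
f 1 13 22
f 13 2 23
f 22 23 8
f 13 23 22
f 1 22 34
f 22 8 37
f 34 37 11
f 22 37 34
f 1 34 38
f 34 11 42
f 38 42 12
f 34 42 38
f 2 18 29
f 18 6 32
f 29 32 10
f 18 32 29
f 6 41 19
f 41 12 40
f 19 40 5
f 41 40 19
f 12 42 39
f 42 11 35
f 39 35 3
f 42 35 39
f 11 37 36
f 37 8 24
f 36 24 7
f 37 24 36
f 8 23 28
f 23 2 25
f 28 25 9
f 23 25 28
f 4 30 16
f 30 10 31
f 16 31 5
f 30 31 16
f 4 16 14
f 16 5 15
f 14 15 3
f 16 15 14
f 4 14 21
f 14 3 20
f 21 20 7
f 14 20 21
f 4 21 26
f 21 7 27
f 26 27 9
f 21 27 26
f 4 26 30
f 26 9 33
f 30 33 10
f 26 33 30
f 5 31 19
f 31 10 32
f 19 32 6
f 31 32 19
f 3 15 39
f 15 5 40
f 39 40 12
f 15 40 39
f 7 20 36
f 20 3 35
f 36 35 11
f 20 35 36
f 9 27 28
f 27 7 24
f 28 24 8
f 27 24 28
f 10 33 29
f 33 9 25
f 29 25 2
f 33 25 29
f 44 43 46
f 44 46 45
f 46 43 47
f 46 47 45
f 47 43 48
f 47 48 45
f 48 43 49
f 48 49 45
f 49 43 50
f 49 50 45
f 50 43 51
f 50 51 45
f 51 43 52
f 51 52 45
f 52 43 53
f 52 53 45
f 53 43 44
f 53 44 45
f 55 57 54
f 58 55 54
f 54 57 56
f 56 58 54
f 55 61 57
f 59 55 58
f 59 61 55
f 57 61 56
f 60 58 56
f 56 61 60
f 60 59 58
f 61 59 60
f 63 62 66
f 63 66 64
f 64 66 67
f 64 67 65
f 66 62 68
f 66 68 67
f 67 68 69
f 67 69 65
f 68 62 70
f 68 70 69
f 69 70 71
f 69 71 65
f 70 62 72
f 70 72 71
f 71 72 73
f 71 73 65
f 72 62 74
f 72 74 73
f 73 74 75
f 73 75 65
f 74 62 76
f 74 76 75
f 75 76 77
f 75 77 65
f 76 62 78
f 76 78 77
f 77 78 79
f 77 79 65
f 78 62 80
f 78 80 79
f 79 80 81
f 79 81 65
f 80 62 82
f 80 82 81
f 81 82 83
f 81 83 65
f 82 62 84
f 82 84 83
f 83 84 85
f 83 85 65
f 84 62 86
f 84 86 85
f 85 86 87
f 85 87 65
f 86 62 88
f 86 88 87
f 87 88 89
f 87 89 65
f 88 62 63
f 88 63 89
f 89 63 64
f 89 64 65



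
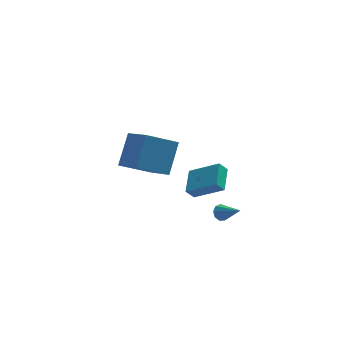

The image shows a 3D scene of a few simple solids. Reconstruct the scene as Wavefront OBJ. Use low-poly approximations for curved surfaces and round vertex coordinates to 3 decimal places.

v -2.308 -4.901 3.844
v -1.57 -3.667 5.497
v -3.027 -3.188 2.886
v -2.289 -1.954 4.539
v -0.511 -4.686 2.881
v 0.227 -3.452 4.534
v -1.23 -2.973 1.923
v -0.492 -1.739 3.576
v 3.057 -1.297 -3.336
v 3.392 -0.872 -3.127
v 3.903 -2.423 -2.404
v 3.073 -0.92 -2.895
v 2.747 -1.144 -2.87
v 2.565 -1.44 -3.063
v 2.614 -1.668 -3.383
v 2.87 -1.723 -3.682
v 3.213 -1.578 -3.818
v 3.483 -1.302 -3.729
v 3.553 -1.023 -3.456
v 1.408 0.915 -2.953
v 2.996 -0.029 -1.814
v 1.895 2.461 -2.349
v 3.483 1.517 -1.21
v 1.917 1.003 -3.59
v 3.505 0.059 -2.451
v 2.404 2.549 -2.986
v 3.992 1.605 -1.847
f 2 4 1
f 5 2 1
f 1 4 3
f 3 5 1
f 2 8 4
f 6 2 5
f 6 8 2
f 4 8 3
f 7 5 3
f 3 8 7
f 7 6 5
f 8 6 7
f 10 9 12
f 10 12 11
f 12 9 13
f 12 13 11
f 13 9 14
f 13 14 11
f 14 9 15
f 14 15 11
f 15 9 16
f 15 16 11
f 16 9 17
f 16 17 11
f 17 9 18
f 17 18 11
f 18 9 19
f 18 19 11
f 19 9 10
f 19 10 11
f 21 23 20
f 24 21 20
f 20 23 22
f 22 24 20
f 21 27 23
f 25 21 24
f 25 27 21
f 23 27 22
f 26 24 22
f 22 27 26
f 26 25 24
f 27 25 26



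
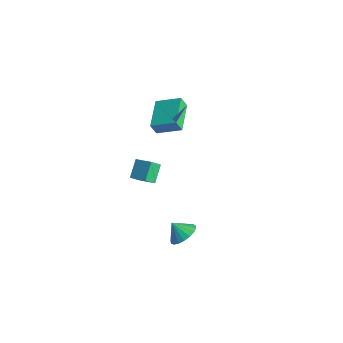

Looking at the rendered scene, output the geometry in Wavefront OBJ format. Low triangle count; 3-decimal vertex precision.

v 4.221 -3.411 1.163
v 4.744 -4.161 1.263
v 3.579 -3.749 1.977
v 4.921 -3.892 1.515
v 4.96 -3.527 1.697
v 4.853 -3.14 1.774
v 4.62 -2.806 1.729
v 4.308 -2.592 1.573
v 3.979 -2.54 1.335
v 3.698 -2.661 1.063
v 3.52 -2.93 0.811
v 3.481 -3.294 0.629
v 3.588 -3.682 0.552
v 3.821 -4.016 0.597
v 4.133 -4.23 0.753
v 4.462 -4.282 0.991
v -4.758 1.961 2.67
v -4.916 1.627 3.48
v -3.549 2.977 3.326
v -3.707 2.643 4.136
v -3.273 0.417 2.324
v -3.431 0.083 3.134
v -2.064 1.433 2.98
v -2.222 1.099 3.79
v -0.882 -3.359 2.305
v -1.446 -2.5 3.101
v -0.809 -2.731 1.679
v -1.373 -1.872 2.475
v 0.213 -3.048 2.745
v -0.351 -2.189 3.541
v 0.286 -2.42 2.119
v -0.278 -1.561 2.915
f 2 1 4
f 2 4 3
f 4 1 5
f 4 5 3
f 5 1 6
f 5 6 3
f 6 1 7
f 6 7 3
f 7 1 8
f 7 8 3
f 8 1 9
f 8 9 3
f 9 1 10
f 9 10 3
f 10 1 11
f 10 11 3
f 11 1 12
f 11 12 3
f 12 1 13
f 12 13 3
f 13 1 14
f 13 14 3
f 14 1 15
f 14 15 3
f 15 1 16
f 15 16 3
f 16 1 2
f 16 2 3
f 18 20 17
f 21 18 17
f 17 20 19
f 19 21 17
f 18 24 20
f 22 18 21
f 22 24 18
f 20 24 19
f 23 21 19
f 19 24 23
f 23 22 21
f 24 22 23
f 26 28 25
f 29 26 25
f 25 28 27
f 27 29 25
f 26 32 28
f 30 26 29
f 30 32 26
f 28 32 27
f 31 29 27
f 27 32 31
f 31 30 29
f 32 30 31



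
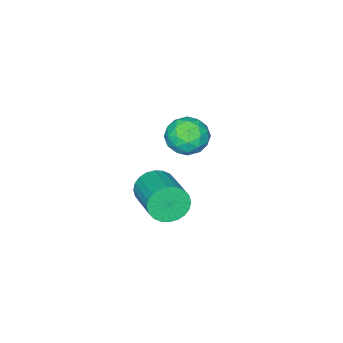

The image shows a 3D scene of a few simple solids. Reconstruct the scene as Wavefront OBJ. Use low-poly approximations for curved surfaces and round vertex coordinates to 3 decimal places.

v 0.063 3.077 -3.537
v 0.507 3.077 -4.262
v 1.48 4.683 -3.668
v 1.037 4.683 -2.943
v 0.247 3.265 -4.346
v 1.22 4.871 -3.751
v -0.041 3.425 -4.306
v 0.932 5.031 -3.711
v -0.313 3.532 -4.149
v 0.661 5.138 -3.554
v -0.528 3.569 -3.899
v 0.446 5.175 -3.304
v -0.653 3.532 -3.594
v 0.321 5.138 -2.999
v -0.668 3.425 -3.28
v 0.305 5.031 -2.686
v -0.573 3.266 -3.006
v 0.401 4.872 -2.411
v -0.38 3.077 -2.812
v 0.593 4.683 -2.218
v -0.12 2.889 -2.729
v 0.853 4.495 -2.134
v 0.168 2.729 -2.769
v 1.141 4.335 -2.174
v 0.439 2.622 -2.926
v 1.413 4.228 -2.331
v 0.654 2.585 -3.176
v 1.628 4.191 -2.581
v 0.779 2.622 -3.481
v 1.753 4.228 -2.886
v 0.795 2.729 -3.794
v 1.768 4.335 -3.2
v 0.699 2.888 -4.069
v 1.673 4.494 -3.474
v -4.572 1.105 -4.347
v -3.89 1.755 -4.646
v -3.71 0.805 -3.034
v -3.028 1.455 -3.333
v -3.919 1.771 -3.047
v -4.452 1.956 -3.859
v -3.148 0.604 -3.821
v -3.681 0.789 -4.633
v -3.01 1.445 -4.322
v -3.487 2.166 -3.843
v -4.113 0.394 -3.837
v -4.59 1.115 -3.358
v -4.307 1.456 -4.612
v -3.293 1.104 -3.068
v -3.817 1.289 -2.9
v -3.416 1.671 -3.076
v -4.637 1.575 -4.149
v -4.237 1.957 -4.325
v -4.254 1.966 -3.385
v -3.363 0.603 -3.355
v -2.963 0.985 -3.531
v -4.184 0.889 -4.604
v -3.783 1.271 -4.78
v -3.346 0.594 -4.295
v -3.389 1.656 -4.597
v -2.882 1.48 -3.825
v -2.952 0.979 -4.112
v -3.265 1.088 -4.589
v -3.669 2.08 -4.316
v -3.162 1.904 -3.544
v -3.686 2.089 -3.376
v -3.999 2.199 -3.853
v -3.151 1.898 -4.125
v -4.438 0.656 -4.136
v -3.931 0.48 -3.364
v -3.601 0.361 -3.827
v -3.914 0.471 -4.304
v -4.718 1.08 -3.855
v -4.211 0.904 -3.083
v -4.335 1.472 -3.091
v -4.648 1.581 -3.568
v -4.449 0.662 -3.555
f 2 1 5
f 2 5 3
f 3 5 6
f 3 6 4
f 5 1 7
f 5 7 6
f 6 7 8
f 6 8 4
f 7 1 9
f 7 9 8
f 8 9 10
f 8 10 4
f 9 1 11
f 9 11 10
f 10 11 12
f 10 12 4
f 11 1 13
f 11 13 12
f 12 13 14
f 12 14 4
f 13 1 15
f 13 15 14
f 14 15 16
f 14 16 4
f 15 1 17
f 15 17 16
f 16 17 18
f 16 18 4
f 17 1 19
f 17 19 18
f 18 19 20
f 18 20 4
f 19 1 21
f 19 21 20
f 20 21 22
f 20 22 4
f 21 1 23
f 21 23 22
f 22 23 24
f 22 24 4
f 23 1 25
f 23 25 24
f 24 25 26
f 24 26 4
f 25 1 27
f 25 27 26
f 26 27 28
f 26 28 4
f 27 1 29
f 27 29 28
f 28 29 30
f 28 30 4
f 29 1 31
f 29 31 30
f 30 31 32
f 30 32 4
f 31 1 33
f 31 33 32
f 32 33 34
f 32 34 4
f 33 1 2
f 33 2 34
f 34 2 3
f 34 3 4
f 35 72 51
f 72 46 75
f 51 75 40
f 72 75 51
f 35 51 47
f 51 40 52
f 47 52 36
f 51 52 47
f 35 47 56
f 47 36 57
f 56 57 42
f 47 57 56
f 35 56 68
f 56 42 71
f 68 71 45
f 56 71 68
f 35 68 72
f 68 45 76
f 72 76 46
f 68 76 72
f 36 52 63
f 52 40 66
f 63 66 44
f 52 66 63
f 40 75 53
f 75 46 74
f 53 74 39
f 75 74 53
f 46 76 73
f 76 45 69
f 73 69 37
f 76 69 73
f 45 71 70
f 71 42 58
f 70 58 41
f 71 58 70
f 42 57 62
f 57 36 59
f 62 59 43
f 57 59 62
f 38 64 50
f 64 44 65
f 50 65 39
f 64 65 50
f 38 50 48
f 50 39 49
f 48 49 37
f 50 49 48
f 38 48 55
f 48 37 54
f 55 54 41
f 48 54 55
f 38 55 60
f 55 41 61
f 60 61 43
f 55 61 60
f 38 60 64
f 60 43 67
f 64 67 44
f 60 67 64
f 39 65 53
f 65 44 66
f 53 66 40
f 65 66 53
f 37 49 73
f 49 39 74
f 73 74 46
f 49 74 73
f 41 54 70
f 54 37 69
f 70 69 45
f 54 69 70
f 43 61 62
f 61 41 58
f 62 58 42
f 61 58 62
f 44 67 63
f 67 43 59
f 63 59 36
f 67 59 63



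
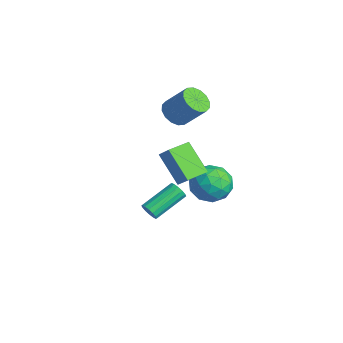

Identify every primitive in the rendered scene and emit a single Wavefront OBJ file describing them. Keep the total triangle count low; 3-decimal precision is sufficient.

v 3.148 -3.868 -1.011
v 3.439 -4 -0.564
v 2.983 -2.224 0.258
v 2.692 -2.092 -0.189
v 3.625 -3.872 -0.737
v 3.169 -2.096 0.085
v 3.683 -3.743 -0.984
v 3.227 -1.967 -0.162
v 3.598 -3.648 -1.239
v 3.141 -1.871 -0.416
v 3.392 -3.611 -1.432
v 2.935 -1.834 -0.61
v 3.121 -3.643 -1.512
v 2.664 -1.867 -0.69
v 2.857 -3.736 -1.458
v 2.401 -1.96 -0.636
v 2.671 -3.864 -1.285
v 2.215 -2.088 -0.463
v 2.613 -3.993 -1.038
v 2.157 -2.217 -0.216
v 2.699 -4.089 -0.784
v 2.242 -2.312 0.039
v 2.905 -4.126 -0.59
v 2.448 -2.349 0.232
v 3.176 -4.093 -0.51
v 2.719 -2.317 0.312
v -4.025 0.462 -3.417
v -2.355 0.367 -2.604
v -4.145 1.233 -3.081
v -2.475 1.138 -2.267
v -3.625 0.862 -4.193
v -1.955 0.767 -3.379
v -3.745 1.633 -3.856
v -2.075 1.538 -3.043
v 3.193 -2.348 0.649
v 1.771 -2.76 2.052
v 2.713 -1.058 0.542
v 1.291 -1.471 1.946
v 3.789 -2.069 1.334
v 2.367 -2.482 2.738
v 3.309 -0.78 1.228
v 1.887 -1.192 2.631
v 3.11 0.585 -0.114
v 4.131 -0.016 -0.023
v 2.129 -1.024 0.263
v 3.15 -1.625 0.354
v 2.861 -0.818 1.176
v 3.467 0.177 0.943
v 2.793 -1.217 -0.703
v 3.399 -0.222 -0.936
v 3.935 -1.129 -0.388
v 3.977 -0.883 0.774
v 2.283 -0.157 -0.534
v 2.325 0.089 0.628
v 3.707 0.426 -0.102
v 2.553 -1.466 0.342
v 2.384 -0.992 0.825
v 2.984 -1.345 0.878
v 3.317 0.539 0.467
v 3.917 0.186 0.52
v 3.17 -0.286 1.225
v 2.343 -1.226 -0.28
v 2.943 -1.579 -0.227
v 3.276 0.305 -0.638
v 3.876 -0.048 -0.585
v 3.09 -0.754 -0.985
v 4.191 -0.582 -0.263
v 3.615 -1.528 -0.041
v 3.405 -1.288 -0.662
v 3.761 -0.703 -0.799
v 4.216 -0.437 0.42
v 3.64 -1.383 0.642
v 3.47 -0.909 1.125
v 3.826 -0.324 0.988
v 4.101 -1.092 0.206
v 2.62 0.343 -0.402
v 2.044 -0.603 -0.18
v 2.434 -0.716 -0.748
v 2.79 -0.131 -0.885
v 2.645 0.488 0.281
v 2.069 -0.458 0.503
v 2.499 -0.337 1.039
v 2.855 0.248 0.902
v 2.159 0.052 0.034
v -3.598 0.385 0.752
v -2.938 0.64 0.18
v -2.082 1.511 1.556
v -2.742 1.255 2.128
v -3.258 0.986 0.16
v -2.401 1.856 1.536
v -3.668 1.17 0.298
v -2.812 2.041 1.674
v -4.06 1.145 0.558
v -3.203 2.015 1.935
v -4.328 0.915 0.87
v -3.472 1.786 2.247
v -4.401 0.544 1.151
v -3.544 1.414 2.527
v -4.258 0.129 1.324
v -3.402 1 2.7
v -3.939 -0.216 1.344
v -3.082 0.654 2.72
v -3.528 -0.401 1.206
v -2.672 0.47 2.582
v -3.137 -0.375 0.945
v -2.28 0.495 2.322
v -2.868 -0.146 0.633
v -2.012 0.725 2.01
v -2.796 0.226 0.353
v -1.939 1.096 1.729
f 2 1 5
f 2 5 3
f 3 5 6
f 3 6 4
f 5 1 7
f 5 7 6
f 6 7 8
f 6 8 4
f 7 1 9
f 7 9 8
f 8 9 10
f 8 10 4
f 9 1 11
f 9 11 10
f 10 11 12
f 10 12 4
f 11 1 13
f 11 13 12
f 12 13 14
f 12 14 4
f 13 1 15
f 13 15 14
f 14 15 16
f 14 16 4
f 15 1 17
f 15 17 16
f 16 17 18
f 16 18 4
f 17 1 19
f 17 19 18
f 18 19 20
f 18 20 4
f 19 1 21
f 19 21 20
f 20 21 22
f 20 22 4
f 21 1 23
f 21 23 22
f 22 23 24
f 22 24 4
f 23 1 25
f 23 25 24
f 24 25 26
f 24 26 4
f 25 1 2
f 25 2 26
f 26 2 3
f 26 3 4
f 28 30 27
f 31 28 27
f 27 30 29
f 29 31 27
f 28 34 30
f 32 28 31
f 32 34 28
f 30 34 29
f 33 31 29
f 29 34 33
f 33 32 31
f 34 32 33
f 36 38 35
f 39 36 35
f 35 38 37
f 37 39 35
f 36 42 38
f 40 36 39
f 40 42 36
f 38 42 37
f 41 39 37
f 37 42 41
f 41 40 39
f 42 40 41
f 43 80 59
f 80 54 83
f 59 83 48
f 80 83 59
f 43 59 55
f 59 48 60
f 55 60 44
f 59 60 55
f 43 55 64
f 55 44 65
f 64 65 50
f 55 65 64
f 43 64 76
f 64 50 79
f 76 79 53
f 64 79 76
f 43 76 80
f 76 53 84
f 80 84 54
f 76 84 80
f 44 60 71
f 60 48 74
f 71 74 52
f 60 74 71
f 48 83 61
f 83 54 82
f 61 82 47
f 83 82 61
f 54 84 81
f 84 53 77
f 81 77 45
f 84 77 81
f 53 79 78
f 79 50 66
f 78 66 49
f 79 66 78
f 50 65 70
f 65 44 67
f 70 67 51
f 65 67 70
f 46 72 58
f 72 52 73
f 58 73 47
f 72 73 58
f 46 58 56
f 58 47 57
f 56 57 45
f 58 57 56
f 46 56 63
f 56 45 62
f 63 62 49
f 56 62 63
f 46 63 68
f 63 49 69
f 68 69 51
f 63 69 68
f 46 68 72
f 68 51 75
f 72 75 52
f 68 75 72
f 47 73 61
f 73 52 74
f 61 74 48
f 73 74 61
f 45 57 81
f 57 47 82
f 81 82 54
f 57 82 81
f 49 62 78
f 62 45 77
f 78 77 53
f 62 77 78
f 51 69 70
f 69 49 66
f 70 66 50
f 69 66 70
f 52 75 71
f 75 51 67
f 71 67 44
f 75 67 71
f 86 85 89
f 86 89 87
f 87 89 90
f 87 90 88
f 89 85 91
f 89 91 90
f 90 91 92
f 90 92 88
f 91 85 93
f 91 93 92
f 92 93 94
f 92 94 88
f 93 85 95
f 93 95 94
f 94 95 96
f 94 96 88
f 95 85 97
f 95 97 96
f 96 97 98
f 96 98 88
f 97 85 99
f 97 99 98
f 98 99 100
f 98 100 88
f 99 85 101
f 99 101 100
f 100 101 102
f 100 102 88
f 101 85 103
f 101 103 102
f 102 103 104
f 102 104 88
f 103 85 105
f 103 105 104
f 104 105 106
f 104 106 88
f 105 85 107
f 105 107 106
f 106 107 108
f 106 108 88
f 107 85 109
f 107 109 108
f 108 109 110
f 108 110 88
f 109 85 86
f 109 86 110
f 110 86 87
f 110 87 88

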